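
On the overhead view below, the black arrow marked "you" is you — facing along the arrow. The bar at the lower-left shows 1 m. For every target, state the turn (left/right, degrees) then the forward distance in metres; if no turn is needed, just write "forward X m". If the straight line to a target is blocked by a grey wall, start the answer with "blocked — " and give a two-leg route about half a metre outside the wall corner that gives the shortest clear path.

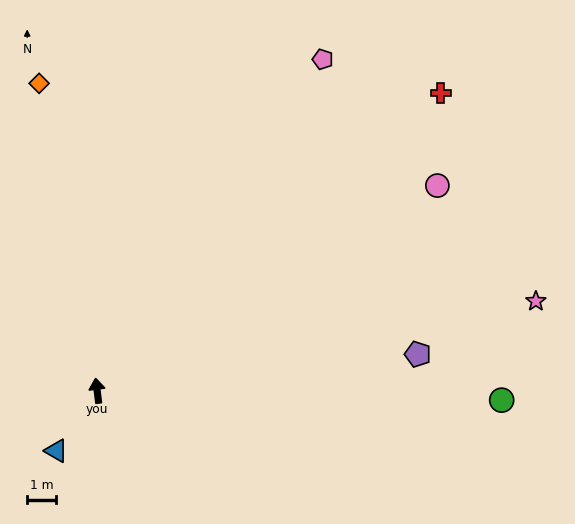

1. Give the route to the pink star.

turn right 86°, forward 15.5 m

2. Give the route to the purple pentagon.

turn right 91°, forward 11.2 m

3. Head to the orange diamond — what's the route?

turn left 4°, forward 10.8 m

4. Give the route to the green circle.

turn right 98°, forward 14.0 m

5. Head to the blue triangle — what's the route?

turn left 139°, forward 2.5 m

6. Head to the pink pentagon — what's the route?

turn right 41°, forward 13.9 m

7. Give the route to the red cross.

turn right 56°, forward 15.7 m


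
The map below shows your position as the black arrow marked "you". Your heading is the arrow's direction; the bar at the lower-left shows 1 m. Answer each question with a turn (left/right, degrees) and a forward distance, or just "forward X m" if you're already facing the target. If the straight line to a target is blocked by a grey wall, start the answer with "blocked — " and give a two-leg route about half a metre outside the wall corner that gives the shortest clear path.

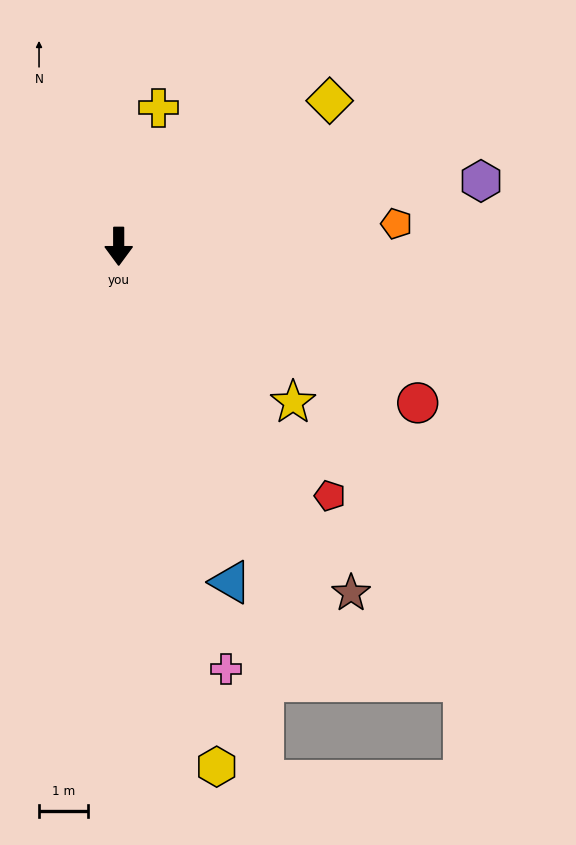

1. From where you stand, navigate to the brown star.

turn left 34°, forward 8.5 m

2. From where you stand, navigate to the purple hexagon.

turn left 100°, forward 7.5 m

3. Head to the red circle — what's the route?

turn left 62°, forward 6.9 m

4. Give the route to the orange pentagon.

turn left 95°, forward 5.7 m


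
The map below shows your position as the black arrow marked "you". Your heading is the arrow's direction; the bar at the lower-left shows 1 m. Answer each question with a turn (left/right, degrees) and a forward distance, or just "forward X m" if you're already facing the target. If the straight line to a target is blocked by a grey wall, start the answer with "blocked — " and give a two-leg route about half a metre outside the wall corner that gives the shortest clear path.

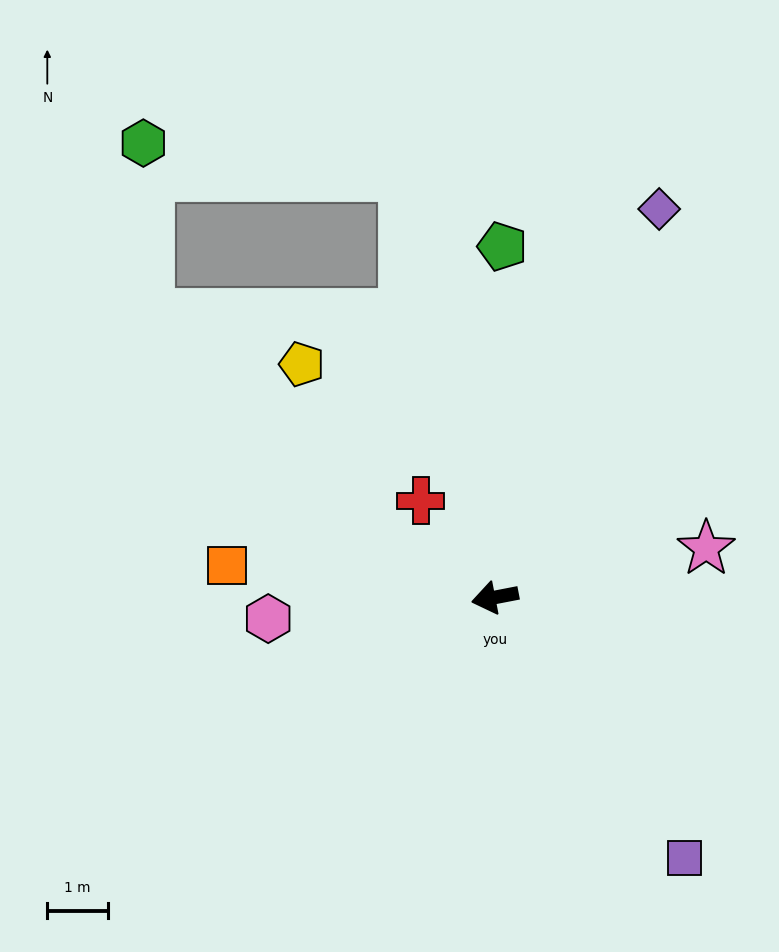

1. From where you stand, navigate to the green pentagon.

turn right 102°, forward 5.8 m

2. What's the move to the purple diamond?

turn right 124°, forward 7.0 m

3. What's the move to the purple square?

turn left 115°, forward 5.3 m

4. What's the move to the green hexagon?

blocked — turn right 89°, forward 7.1 m, then turn left 71°, forward 4.4 m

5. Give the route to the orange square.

turn right 18°, forward 4.5 m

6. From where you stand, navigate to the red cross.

turn right 63°, forward 2.0 m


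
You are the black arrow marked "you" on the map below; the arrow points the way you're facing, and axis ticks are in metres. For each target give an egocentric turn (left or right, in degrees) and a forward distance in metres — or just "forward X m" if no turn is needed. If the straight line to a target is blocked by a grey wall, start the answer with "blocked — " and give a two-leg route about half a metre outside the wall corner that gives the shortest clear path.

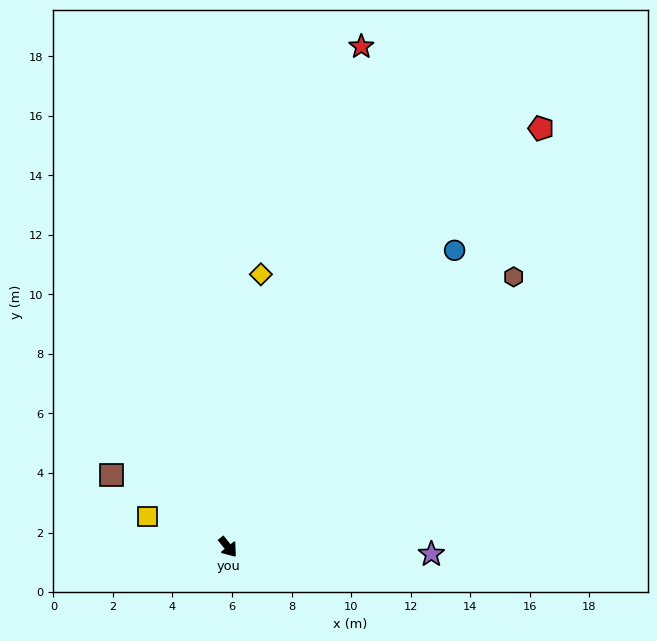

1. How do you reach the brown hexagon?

turn left 95°, forward 13.2 m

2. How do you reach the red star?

turn left 126°, forward 17.4 m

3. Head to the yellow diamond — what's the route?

turn left 134°, forward 9.2 m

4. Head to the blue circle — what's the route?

turn left 104°, forward 12.5 m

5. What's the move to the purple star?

turn left 49°, forward 6.8 m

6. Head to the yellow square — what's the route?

turn right 150°, forward 2.9 m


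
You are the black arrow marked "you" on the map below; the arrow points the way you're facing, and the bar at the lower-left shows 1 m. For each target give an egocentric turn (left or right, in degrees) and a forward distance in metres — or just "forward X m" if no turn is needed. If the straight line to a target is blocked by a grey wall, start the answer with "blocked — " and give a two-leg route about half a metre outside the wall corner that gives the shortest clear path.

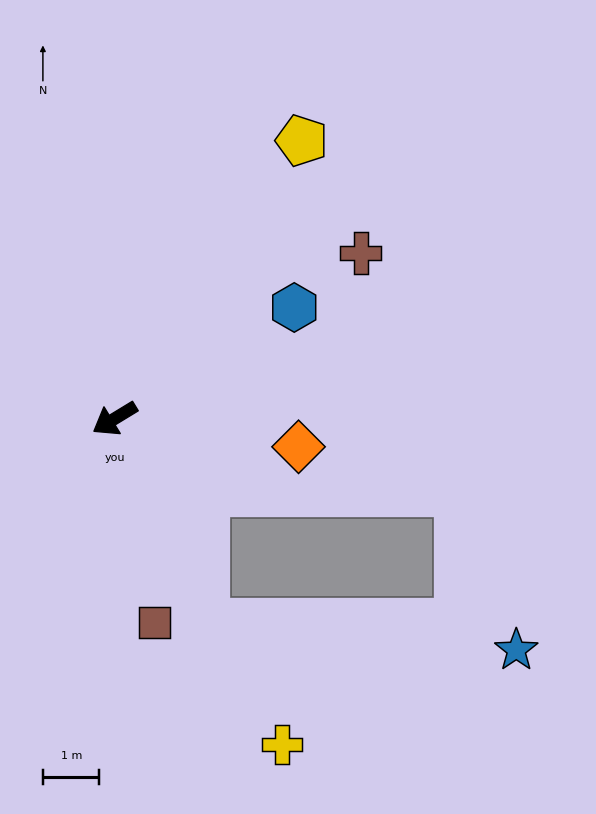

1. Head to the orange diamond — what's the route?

turn left 140°, forward 3.3 m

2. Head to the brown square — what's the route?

turn left 70°, forward 3.7 m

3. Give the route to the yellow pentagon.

turn right 155°, forward 5.9 m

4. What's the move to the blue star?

blocked — turn left 83°, forward 3.9 m, then turn left 60°, forward 5.5 m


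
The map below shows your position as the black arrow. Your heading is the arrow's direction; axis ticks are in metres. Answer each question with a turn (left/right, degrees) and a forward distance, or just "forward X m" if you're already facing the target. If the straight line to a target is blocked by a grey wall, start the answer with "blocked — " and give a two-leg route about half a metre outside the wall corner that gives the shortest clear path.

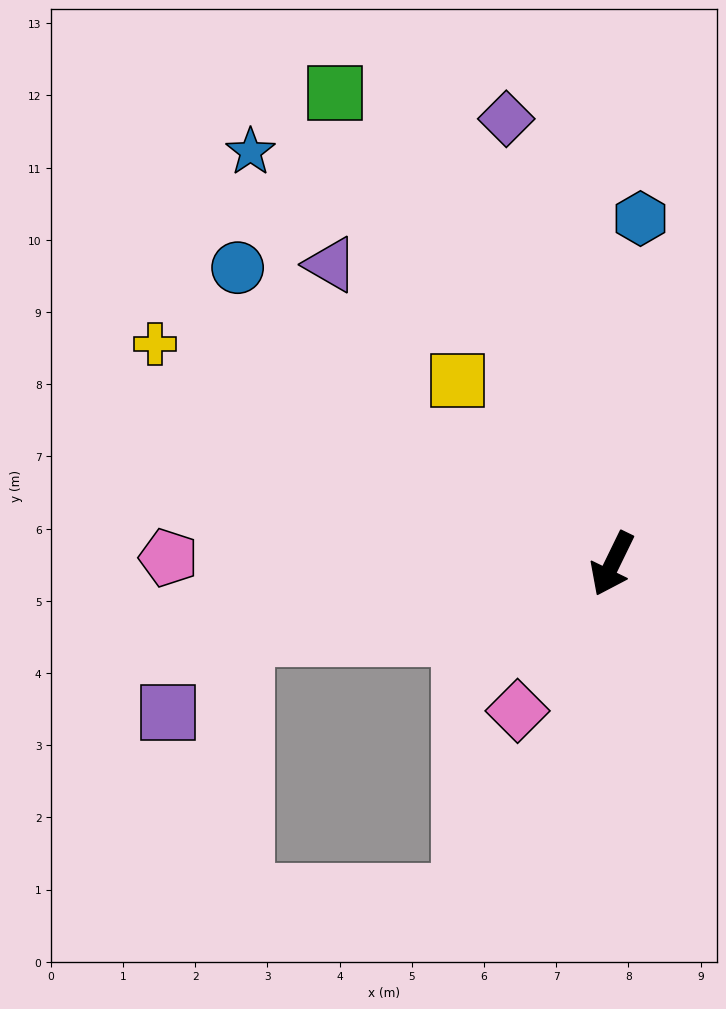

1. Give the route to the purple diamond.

turn right 141°, forward 6.3 m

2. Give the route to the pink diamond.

turn right 7°, forward 2.4 m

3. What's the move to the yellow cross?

turn right 90°, forward 7.0 m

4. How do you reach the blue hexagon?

turn right 159°, forward 4.8 m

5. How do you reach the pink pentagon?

turn right 65°, forward 6.1 m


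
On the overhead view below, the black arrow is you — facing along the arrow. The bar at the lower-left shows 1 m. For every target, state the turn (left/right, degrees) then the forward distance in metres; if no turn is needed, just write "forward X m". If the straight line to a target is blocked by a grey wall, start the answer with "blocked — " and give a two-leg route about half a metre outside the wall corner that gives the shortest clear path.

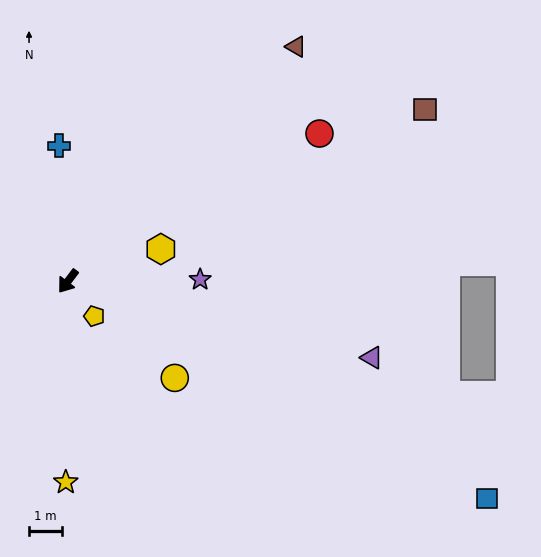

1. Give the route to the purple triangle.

turn left 113°, forward 9.5 m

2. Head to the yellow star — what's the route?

turn left 36°, forward 6.1 m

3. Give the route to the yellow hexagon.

turn left 146°, forward 3.0 m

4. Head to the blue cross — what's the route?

turn right 139°, forward 4.1 m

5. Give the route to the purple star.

turn left 128°, forward 4.0 m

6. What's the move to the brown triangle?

turn left 173°, forward 10.0 m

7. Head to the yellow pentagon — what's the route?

turn left 74°, forward 1.3 m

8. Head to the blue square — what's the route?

turn left 100°, forward 14.4 m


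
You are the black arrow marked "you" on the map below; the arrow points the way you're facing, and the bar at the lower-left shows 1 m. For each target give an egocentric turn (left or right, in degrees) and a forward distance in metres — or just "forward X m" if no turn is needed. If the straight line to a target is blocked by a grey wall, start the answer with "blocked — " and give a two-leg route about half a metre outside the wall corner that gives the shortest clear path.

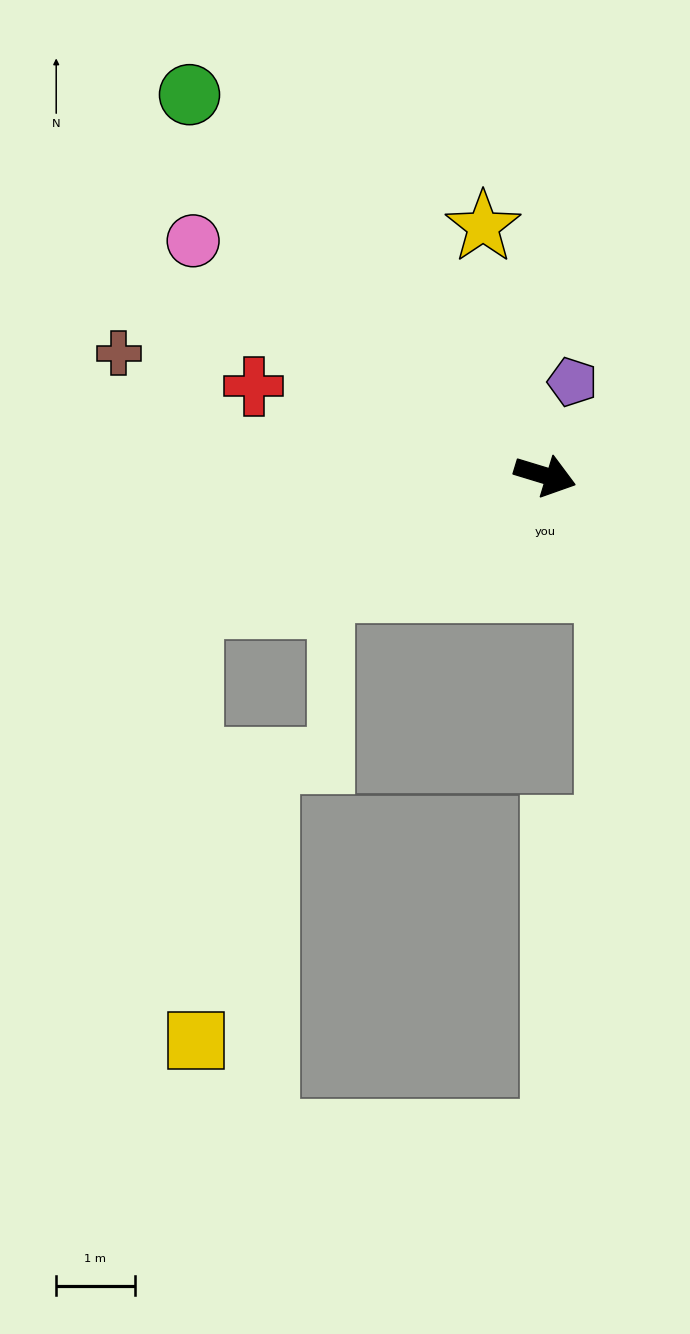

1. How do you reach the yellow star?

turn left 121°, forward 3.3 m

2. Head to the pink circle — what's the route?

turn left 163°, forward 5.4 m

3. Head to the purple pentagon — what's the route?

turn left 91°, forward 1.2 m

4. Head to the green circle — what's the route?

turn left 150°, forward 6.6 m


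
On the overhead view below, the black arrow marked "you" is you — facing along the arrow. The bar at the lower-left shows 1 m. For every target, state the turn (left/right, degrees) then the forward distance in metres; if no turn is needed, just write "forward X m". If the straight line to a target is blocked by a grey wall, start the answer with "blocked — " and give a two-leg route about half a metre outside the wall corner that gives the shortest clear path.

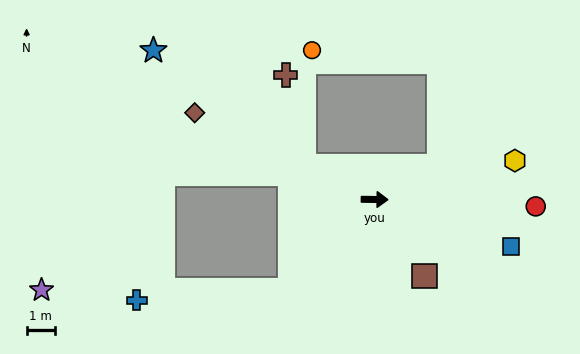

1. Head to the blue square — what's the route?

turn right 18°, forward 5.1 m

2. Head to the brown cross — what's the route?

blocked — turn left 155°, forward 2.7 m, then turn right 53°, forward 3.3 m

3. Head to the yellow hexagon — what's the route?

turn left 16°, forward 5.1 m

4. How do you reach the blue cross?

blocked — turn right 132°, forward 4.4 m, then turn right 43°, forward 5.4 m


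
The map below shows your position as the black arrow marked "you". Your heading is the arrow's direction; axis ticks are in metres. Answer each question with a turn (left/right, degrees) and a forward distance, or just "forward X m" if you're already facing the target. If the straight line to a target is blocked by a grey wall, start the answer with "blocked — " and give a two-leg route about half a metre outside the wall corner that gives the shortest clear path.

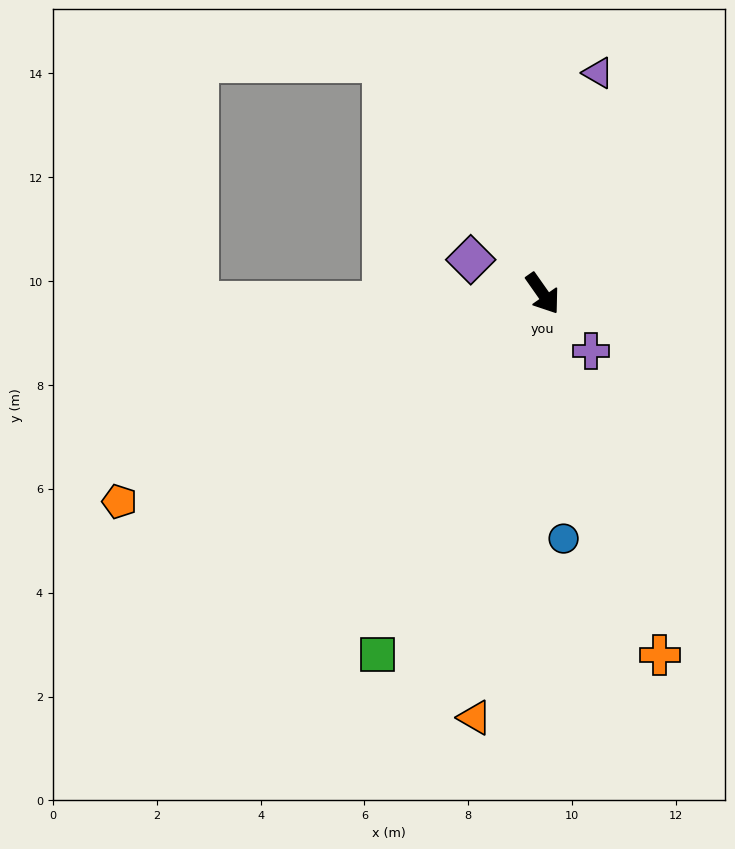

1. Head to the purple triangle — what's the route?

turn left 131°, forward 4.4 m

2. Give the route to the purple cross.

turn left 5°, forward 1.4 m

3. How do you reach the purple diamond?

turn right 150°, forward 1.5 m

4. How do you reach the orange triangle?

turn right 44°, forward 8.3 m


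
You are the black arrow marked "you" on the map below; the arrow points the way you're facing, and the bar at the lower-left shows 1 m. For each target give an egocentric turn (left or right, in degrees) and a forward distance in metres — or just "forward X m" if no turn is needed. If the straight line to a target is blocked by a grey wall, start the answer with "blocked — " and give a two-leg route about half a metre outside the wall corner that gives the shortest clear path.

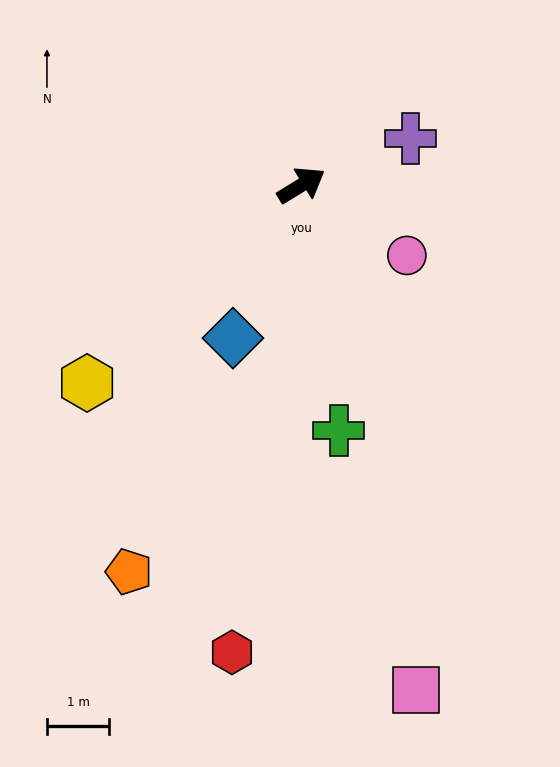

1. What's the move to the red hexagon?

turn right 130°, forward 7.6 m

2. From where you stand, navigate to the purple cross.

turn right 8°, forward 1.9 m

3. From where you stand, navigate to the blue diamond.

turn right 146°, forward 2.7 m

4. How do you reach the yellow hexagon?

turn right 169°, forward 4.7 m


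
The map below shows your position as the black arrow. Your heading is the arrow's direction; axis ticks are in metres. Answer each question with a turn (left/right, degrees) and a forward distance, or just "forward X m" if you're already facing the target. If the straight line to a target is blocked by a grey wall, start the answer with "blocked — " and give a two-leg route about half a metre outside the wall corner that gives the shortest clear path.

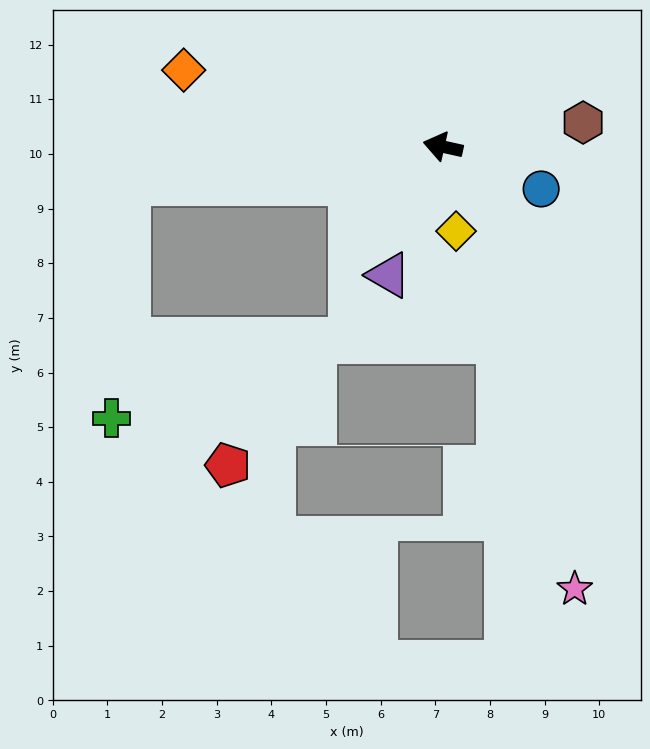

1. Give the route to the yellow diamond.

turn left 111°, forward 1.6 m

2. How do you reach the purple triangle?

turn left 80°, forward 2.6 m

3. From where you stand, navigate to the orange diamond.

turn right 4°, forward 4.9 m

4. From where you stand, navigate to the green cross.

blocked — turn left 19°, forward 5.8 m, then turn left 80°, forward 4.3 m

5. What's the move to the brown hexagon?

turn right 158°, forward 2.6 m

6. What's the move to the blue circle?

turn left 169°, forward 2.0 m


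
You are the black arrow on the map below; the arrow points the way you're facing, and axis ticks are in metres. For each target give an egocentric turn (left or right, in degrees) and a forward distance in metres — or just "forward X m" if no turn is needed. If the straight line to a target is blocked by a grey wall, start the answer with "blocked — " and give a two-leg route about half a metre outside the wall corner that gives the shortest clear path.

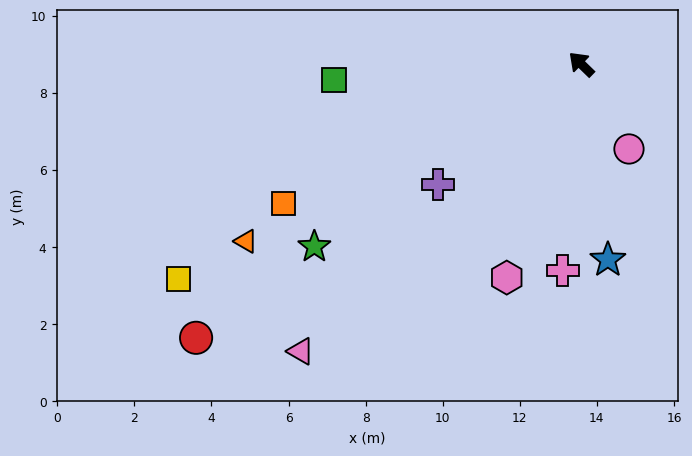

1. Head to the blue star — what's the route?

turn left 142°, forward 5.1 m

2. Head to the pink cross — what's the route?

turn left 129°, forward 5.4 m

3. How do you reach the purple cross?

turn left 84°, forward 4.9 m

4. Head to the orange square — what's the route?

turn left 69°, forward 8.5 m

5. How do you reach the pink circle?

turn left 163°, forward 2.5 m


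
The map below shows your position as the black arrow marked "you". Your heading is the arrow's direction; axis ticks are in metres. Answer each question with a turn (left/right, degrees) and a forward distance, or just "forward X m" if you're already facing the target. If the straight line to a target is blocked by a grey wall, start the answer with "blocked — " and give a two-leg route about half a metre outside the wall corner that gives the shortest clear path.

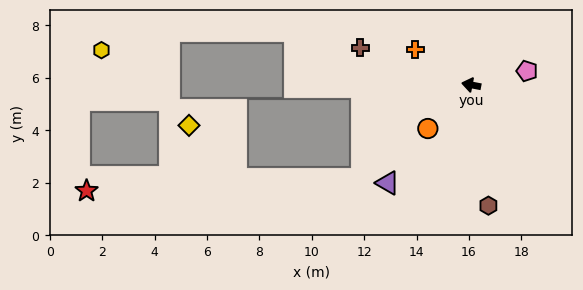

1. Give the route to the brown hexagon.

turn left 109°, forward 4.7 m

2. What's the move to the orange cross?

turn right 21°, forward 2.5 m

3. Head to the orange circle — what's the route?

turn left 56°, forward 2.3 m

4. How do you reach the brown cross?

turn right 8°, forward 4.5 m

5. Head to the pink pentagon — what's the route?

turn right 155°, forward 2.2 m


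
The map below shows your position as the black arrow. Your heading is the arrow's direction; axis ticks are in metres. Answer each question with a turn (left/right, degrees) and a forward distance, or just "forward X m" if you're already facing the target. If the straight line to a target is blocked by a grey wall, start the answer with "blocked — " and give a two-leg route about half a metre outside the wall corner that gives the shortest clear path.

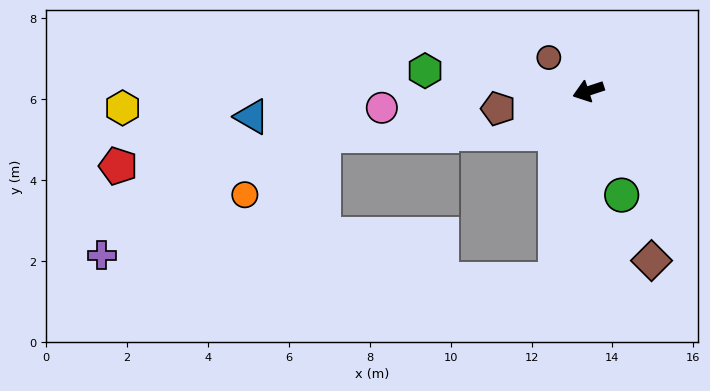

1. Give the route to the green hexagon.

turn right 25°, forward 4.1 m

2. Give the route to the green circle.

turn left 89°, forward 2.7 m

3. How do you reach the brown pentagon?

turn right 7°, forward 2.3 m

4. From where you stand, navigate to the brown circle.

turn right 58°, forward 1.3 m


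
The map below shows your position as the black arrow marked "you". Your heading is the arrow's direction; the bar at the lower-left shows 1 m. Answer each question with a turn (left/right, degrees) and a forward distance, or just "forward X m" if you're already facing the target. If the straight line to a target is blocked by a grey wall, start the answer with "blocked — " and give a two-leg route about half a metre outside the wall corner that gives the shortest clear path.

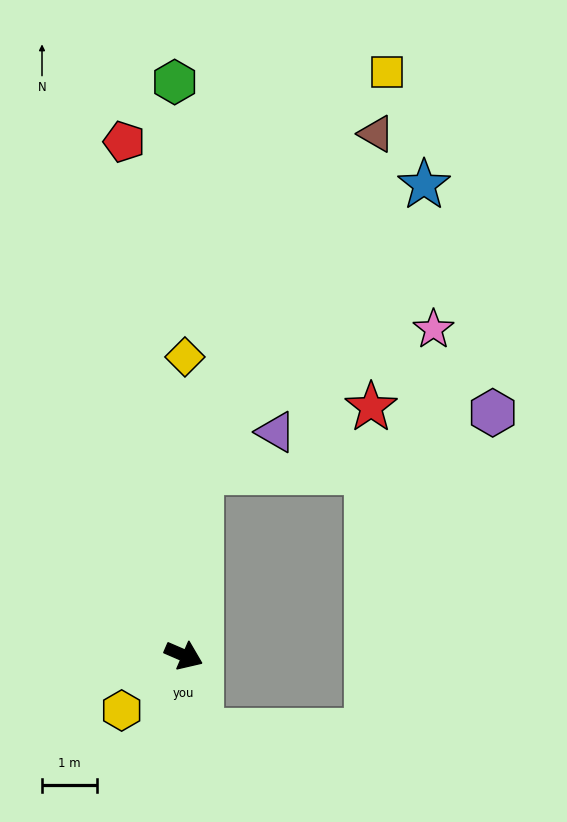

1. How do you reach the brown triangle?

blocked — turn left 108°, forward 3.4 m, then turn right 22°, forward 7.0 m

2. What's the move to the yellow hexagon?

turn right 115°, forward 1.5 m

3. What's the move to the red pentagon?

turn left 120°, forward 9.5 m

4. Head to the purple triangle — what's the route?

blocked — turn left 108°, forward 3.4 m, then turn right 57°, forward 1.6 m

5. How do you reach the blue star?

blocked — turn left 108°, forward 3.4 m, then turn right 33°, forward 6.7 m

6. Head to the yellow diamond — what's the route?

turn left 113°, forward 5.5 m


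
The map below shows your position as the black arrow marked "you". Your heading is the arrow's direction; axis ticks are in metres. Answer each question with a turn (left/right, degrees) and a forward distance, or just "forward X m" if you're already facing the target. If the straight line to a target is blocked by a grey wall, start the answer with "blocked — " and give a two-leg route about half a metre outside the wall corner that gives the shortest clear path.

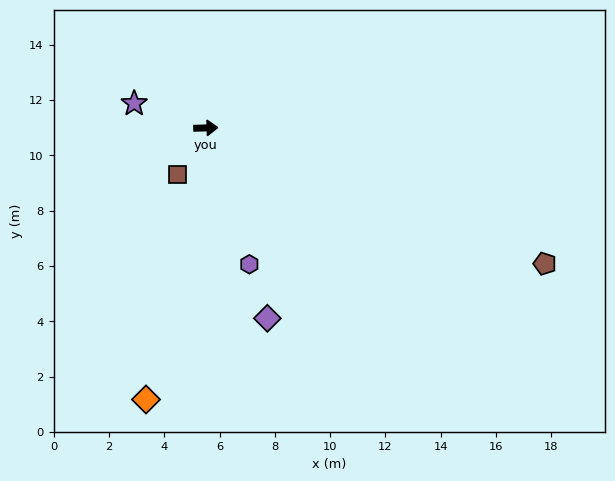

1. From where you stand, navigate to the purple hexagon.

turn right 74°, forward 5.2 m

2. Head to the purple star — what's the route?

turn left 159°, forward 2.7 m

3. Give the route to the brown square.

turn right 122°, forward 2.0 m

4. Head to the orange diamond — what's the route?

turn right 104°, forward 10.1 m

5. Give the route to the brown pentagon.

turn right 24°, forward 13.2 m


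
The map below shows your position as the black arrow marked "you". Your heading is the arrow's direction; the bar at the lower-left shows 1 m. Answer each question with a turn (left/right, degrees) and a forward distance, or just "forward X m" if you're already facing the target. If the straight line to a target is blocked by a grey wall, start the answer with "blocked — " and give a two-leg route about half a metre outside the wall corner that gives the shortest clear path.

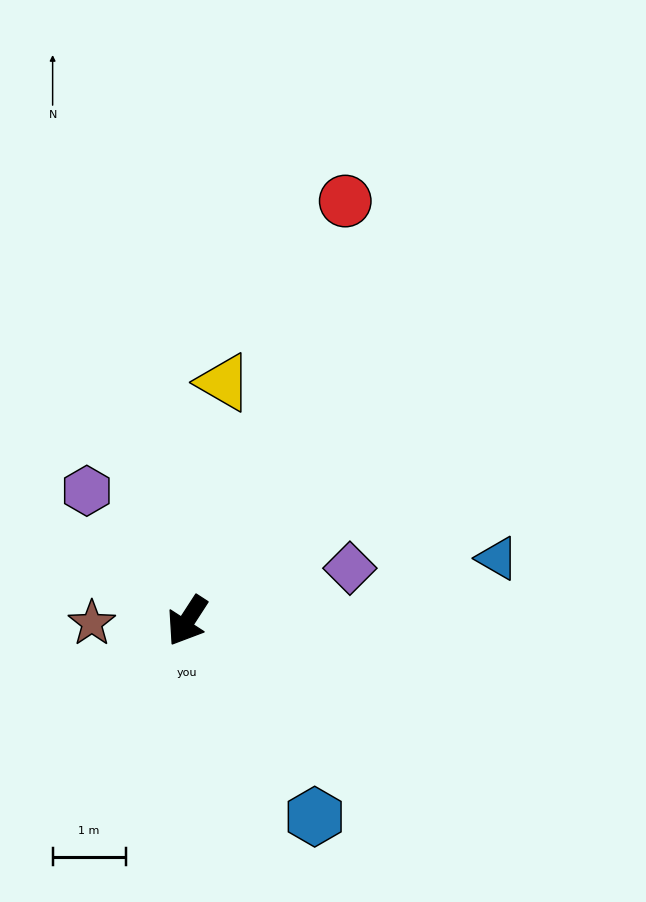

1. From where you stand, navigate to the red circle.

turn right 168°, forward 6.2 m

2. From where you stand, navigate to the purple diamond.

turn left 141°, forward 2.3 m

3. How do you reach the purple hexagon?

turn right 109°, forward 2.3 m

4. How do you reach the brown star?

turn right 56°, forward 1.3 m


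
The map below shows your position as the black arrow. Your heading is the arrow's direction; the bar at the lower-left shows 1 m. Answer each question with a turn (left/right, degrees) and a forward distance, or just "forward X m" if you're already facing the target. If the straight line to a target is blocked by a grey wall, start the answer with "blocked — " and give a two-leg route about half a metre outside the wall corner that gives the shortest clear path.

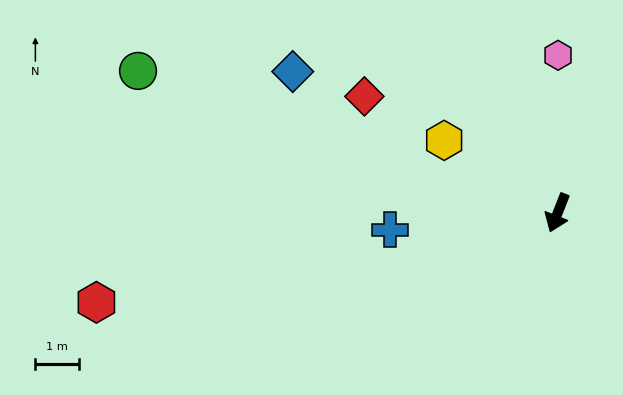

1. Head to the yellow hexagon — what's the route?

turn right 101°, forward 3.1 m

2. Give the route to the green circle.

turn right 87°, forward 10.1 m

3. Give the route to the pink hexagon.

turn right 159°, forward 3.6 m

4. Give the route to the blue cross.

turn right 63°, forward 3.8 m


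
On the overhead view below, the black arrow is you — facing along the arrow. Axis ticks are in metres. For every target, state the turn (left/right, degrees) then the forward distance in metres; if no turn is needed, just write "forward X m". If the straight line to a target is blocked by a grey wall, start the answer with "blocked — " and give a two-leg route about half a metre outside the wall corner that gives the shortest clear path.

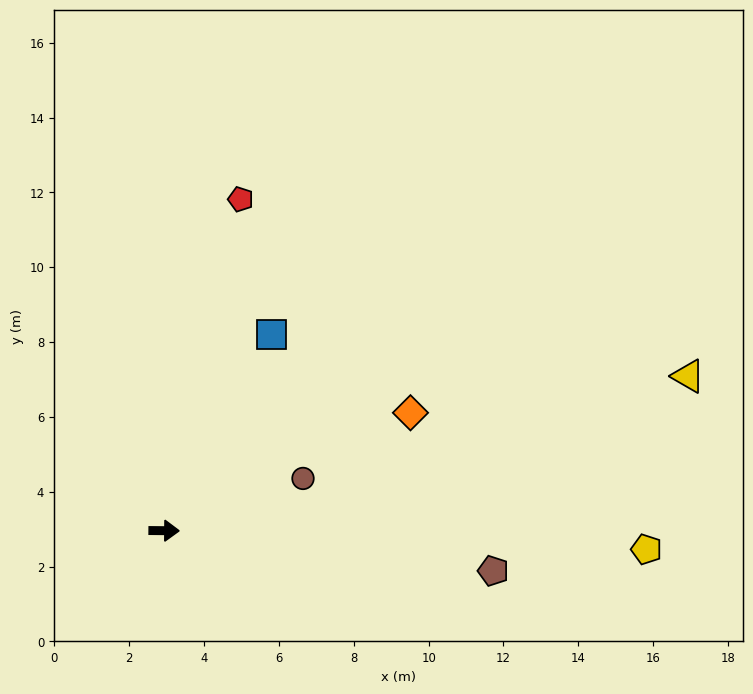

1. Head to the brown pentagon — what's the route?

turn right 6°, forward 8.9 m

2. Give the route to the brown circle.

turn left 21°, forward 4.0 m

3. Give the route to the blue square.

turn left 62°, forward 6.0 m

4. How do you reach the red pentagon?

turn left 78°, forward 9.1 m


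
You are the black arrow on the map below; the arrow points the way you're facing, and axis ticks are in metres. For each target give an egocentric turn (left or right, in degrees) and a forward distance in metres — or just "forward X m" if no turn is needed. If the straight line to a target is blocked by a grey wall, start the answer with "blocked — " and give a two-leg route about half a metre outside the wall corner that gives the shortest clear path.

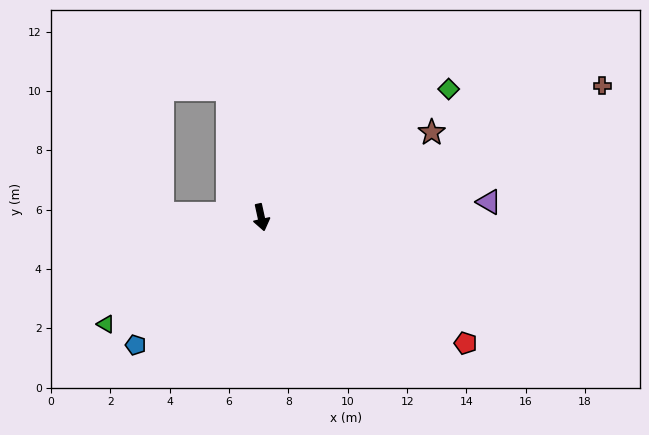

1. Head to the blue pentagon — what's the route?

turn right 57°, forward 6.0 m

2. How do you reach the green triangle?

turn right 68°, forward 6.4 m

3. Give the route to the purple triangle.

turn left 81°, forward 7.7 m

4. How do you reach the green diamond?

turn left 112°, forward 7.7 m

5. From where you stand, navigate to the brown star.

turn left 104°, forward 6.4 m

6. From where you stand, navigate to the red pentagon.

turn left 46°, forward 8.1 m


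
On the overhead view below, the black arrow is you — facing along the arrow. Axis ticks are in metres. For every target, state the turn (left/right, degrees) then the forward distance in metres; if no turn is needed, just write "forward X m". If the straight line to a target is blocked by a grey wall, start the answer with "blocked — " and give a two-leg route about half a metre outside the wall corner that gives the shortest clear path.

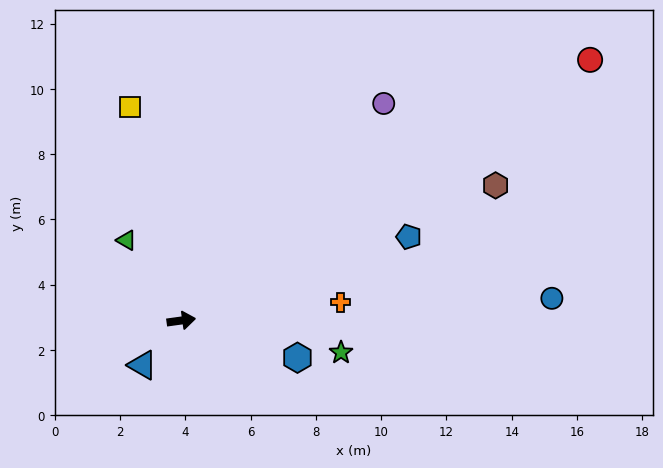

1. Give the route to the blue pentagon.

turn left 12°, forward 7.4 m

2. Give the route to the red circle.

turn left 25°, forward 14.9 m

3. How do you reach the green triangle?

turn left 116°, forward 3.0 m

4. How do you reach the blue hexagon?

turn right 26°, forward 3.7 m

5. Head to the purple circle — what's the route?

turn left 39°, forward 9.1 m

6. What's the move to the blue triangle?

turn right 139°, forward 1.8 m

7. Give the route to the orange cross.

forward 4.9 m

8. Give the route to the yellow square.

turn left 96°, forward 6.7 m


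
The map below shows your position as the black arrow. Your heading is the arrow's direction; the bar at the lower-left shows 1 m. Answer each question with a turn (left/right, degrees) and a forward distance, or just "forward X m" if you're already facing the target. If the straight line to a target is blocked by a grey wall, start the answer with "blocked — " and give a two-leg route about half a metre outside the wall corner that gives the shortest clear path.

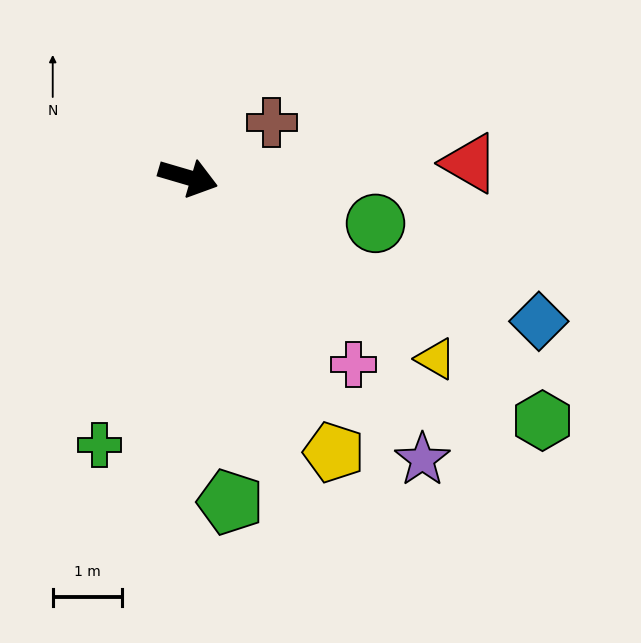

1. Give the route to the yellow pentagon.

turn right 46°, forward 4.5 m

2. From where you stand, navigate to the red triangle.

turn left 19°, forward 4.1 m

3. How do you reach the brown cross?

turn left 50°, forward 1.4 m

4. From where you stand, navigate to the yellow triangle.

turn right 20°, forward 4.4 m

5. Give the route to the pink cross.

turn right 32°, forward 3.6 m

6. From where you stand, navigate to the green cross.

turn right 92°, forward 4.1 m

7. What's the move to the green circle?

turn left 3°, forward 2.8 m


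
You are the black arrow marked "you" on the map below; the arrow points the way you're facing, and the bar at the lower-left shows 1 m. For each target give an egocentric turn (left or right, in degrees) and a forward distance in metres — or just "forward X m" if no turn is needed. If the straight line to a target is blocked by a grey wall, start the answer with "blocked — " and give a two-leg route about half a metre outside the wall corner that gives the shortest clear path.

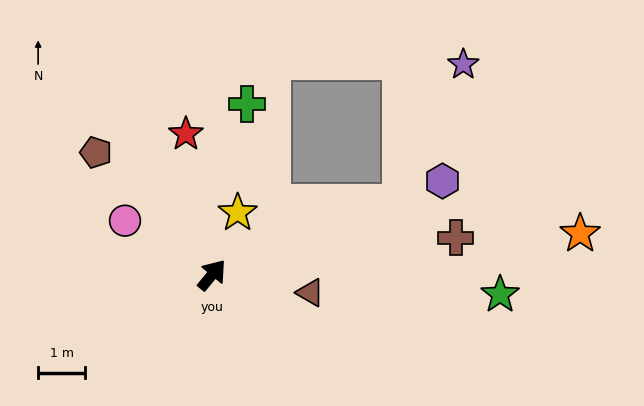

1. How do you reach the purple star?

blocked — turn right 30°, forward 4.3 m, then turn left 46°, forward 3.3 m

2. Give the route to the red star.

turn left 50°, forward 3.1 m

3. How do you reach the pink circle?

turn left 98°, forward 2.2 m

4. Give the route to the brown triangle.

turn right 61°, forward 2.1 m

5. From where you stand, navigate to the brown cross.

turn right 42°, forward 5.3 m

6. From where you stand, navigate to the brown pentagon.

turn left 83°, forward 3.6 m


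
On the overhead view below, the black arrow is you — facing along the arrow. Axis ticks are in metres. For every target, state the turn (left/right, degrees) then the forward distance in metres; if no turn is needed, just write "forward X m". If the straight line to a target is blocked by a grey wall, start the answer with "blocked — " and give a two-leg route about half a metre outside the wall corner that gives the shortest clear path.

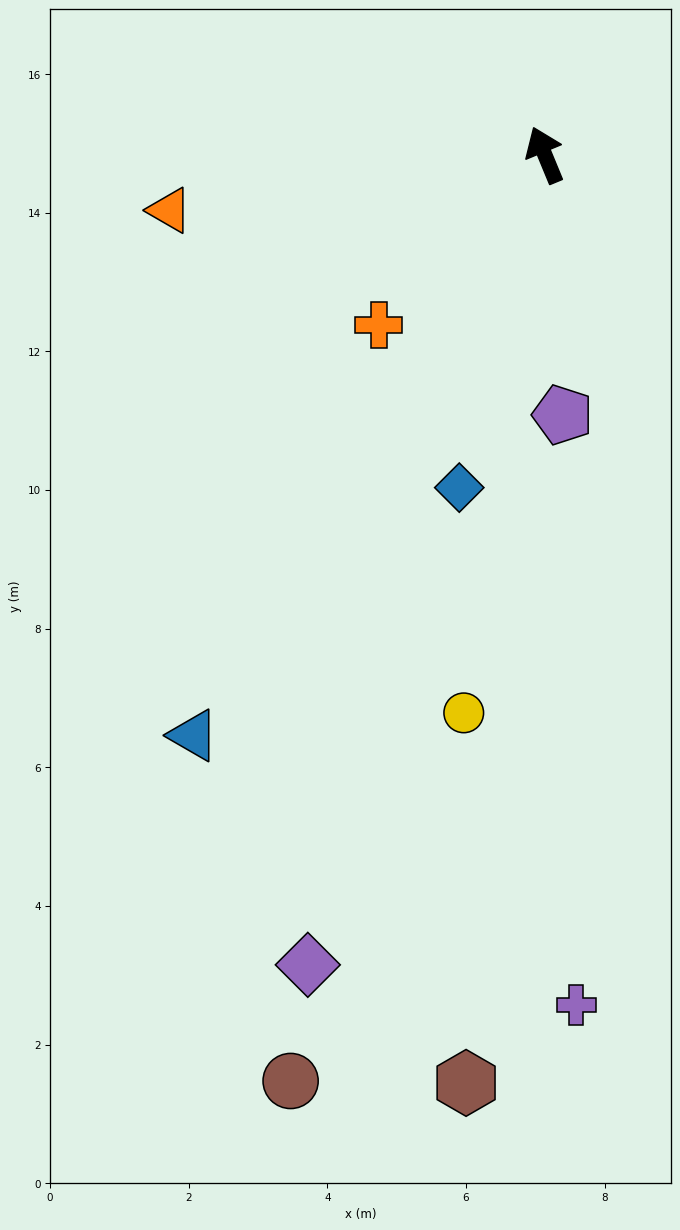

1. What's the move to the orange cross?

turn left 113°, forward 3.4 m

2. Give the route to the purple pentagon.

turn left 161°, forward 3.8 m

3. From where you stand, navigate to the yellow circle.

turn left 149°, forward 8.1 m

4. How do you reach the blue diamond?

turn left 143°, forward 5.0 m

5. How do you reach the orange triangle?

turn left 76°, forward 5.5 m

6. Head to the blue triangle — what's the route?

turn left 126°, forward 9.8 m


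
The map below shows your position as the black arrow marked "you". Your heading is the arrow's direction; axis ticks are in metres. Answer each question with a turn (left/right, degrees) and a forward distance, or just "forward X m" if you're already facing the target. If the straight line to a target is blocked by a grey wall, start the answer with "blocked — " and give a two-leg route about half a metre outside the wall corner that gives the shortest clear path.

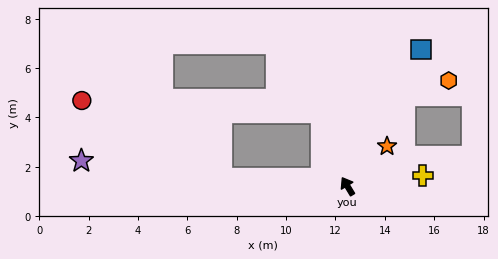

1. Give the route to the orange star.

turn right 76°, forward 2.3 m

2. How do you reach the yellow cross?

turn right 113°, forward 3.1 m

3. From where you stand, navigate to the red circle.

blocked — turn left 55°, forward 5.1 m, then turn right 25°, forward 6.5 m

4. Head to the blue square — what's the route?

turn right 59°, forward 6.3 m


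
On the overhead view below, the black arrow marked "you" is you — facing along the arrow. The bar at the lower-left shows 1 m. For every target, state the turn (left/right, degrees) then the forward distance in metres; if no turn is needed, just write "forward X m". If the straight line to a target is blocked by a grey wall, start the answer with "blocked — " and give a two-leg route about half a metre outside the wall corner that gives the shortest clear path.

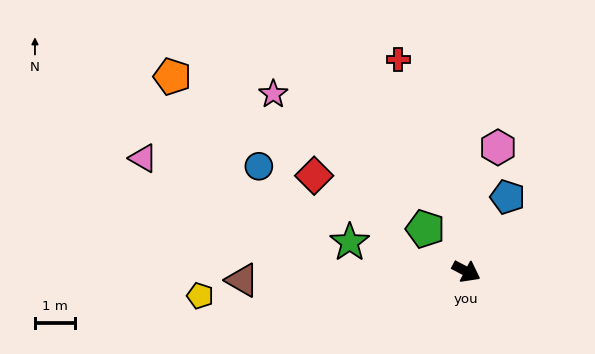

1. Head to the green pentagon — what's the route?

turn left 162°, forward 1.5 m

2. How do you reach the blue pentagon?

turn left 89°, forward 2.1 m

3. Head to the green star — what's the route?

turn right 166°, forward 3.0 m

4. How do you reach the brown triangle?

turn right 150°, forward 5.6 m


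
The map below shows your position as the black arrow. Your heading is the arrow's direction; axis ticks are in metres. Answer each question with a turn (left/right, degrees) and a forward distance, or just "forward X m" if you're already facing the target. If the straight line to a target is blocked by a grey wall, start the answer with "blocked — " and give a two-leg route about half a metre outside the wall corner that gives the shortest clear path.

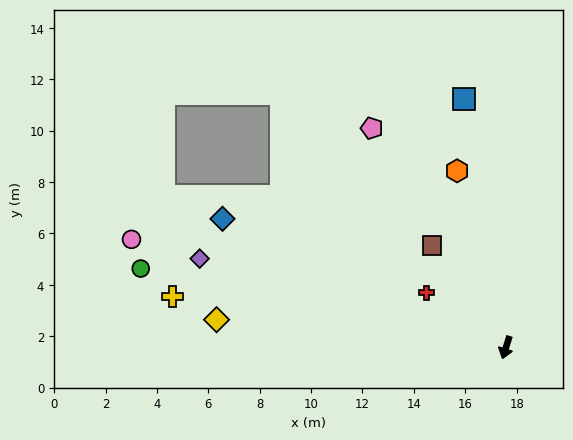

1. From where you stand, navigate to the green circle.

turn right 85°, forward 14.5 m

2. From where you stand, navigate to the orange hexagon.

turn right 147°, forward 7.1 m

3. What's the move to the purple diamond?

turn right 89°, forward 12.4 m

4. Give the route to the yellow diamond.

turn right 78°, forward 11.3 m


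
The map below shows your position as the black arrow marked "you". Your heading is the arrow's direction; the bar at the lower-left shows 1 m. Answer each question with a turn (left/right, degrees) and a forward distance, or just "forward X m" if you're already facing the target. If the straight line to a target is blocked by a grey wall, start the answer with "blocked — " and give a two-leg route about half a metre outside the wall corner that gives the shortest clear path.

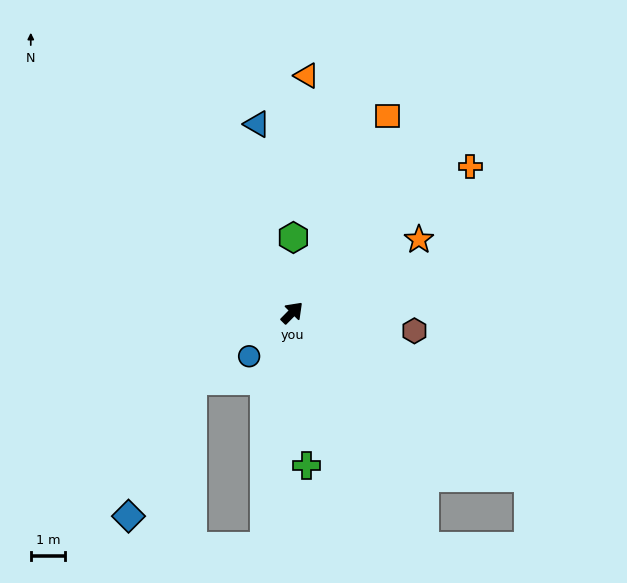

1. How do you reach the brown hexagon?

turn right 54°, forward 3.6 m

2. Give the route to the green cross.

turn right 130°, forward 4.5 m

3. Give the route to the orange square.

turn left 19°, forward 6.4 m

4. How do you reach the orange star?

turn right 15°, forward 4.3 m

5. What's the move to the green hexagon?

turn left 44°, forward 2.2 m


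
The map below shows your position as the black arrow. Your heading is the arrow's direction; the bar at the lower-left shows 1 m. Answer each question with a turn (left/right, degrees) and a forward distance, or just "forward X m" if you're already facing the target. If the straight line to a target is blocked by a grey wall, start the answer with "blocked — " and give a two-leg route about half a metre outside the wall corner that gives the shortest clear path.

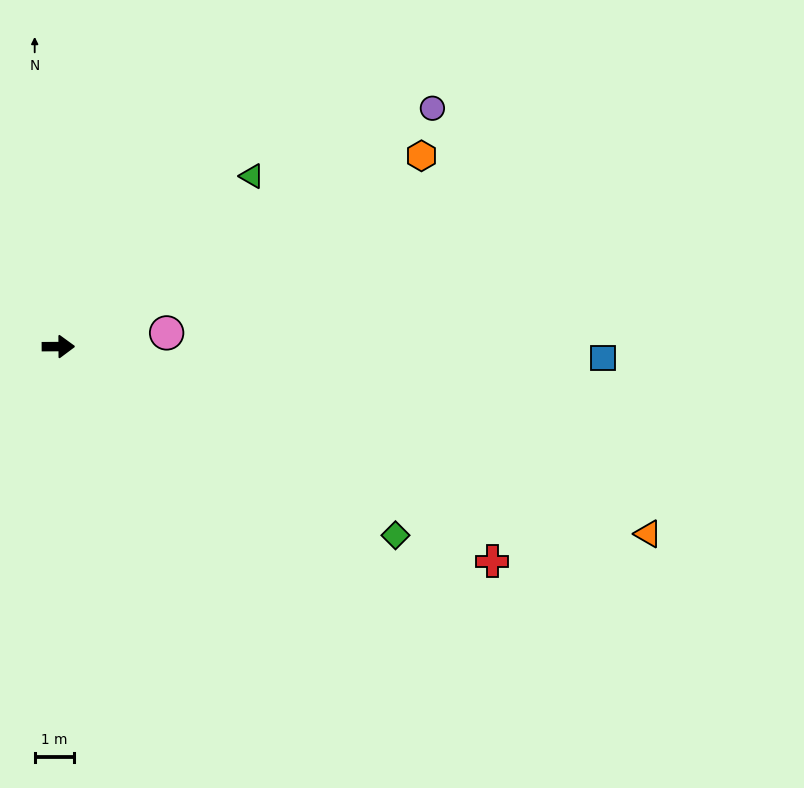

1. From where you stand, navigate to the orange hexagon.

turn left 27°, forward 10.4 m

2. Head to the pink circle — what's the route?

turn left 7°, forward 2.8 m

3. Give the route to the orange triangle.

turn right 18°, forward 15.6 m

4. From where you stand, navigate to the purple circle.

turn left 32°, forward 11.2 m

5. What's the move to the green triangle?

turn left 41°, forward 6.5 m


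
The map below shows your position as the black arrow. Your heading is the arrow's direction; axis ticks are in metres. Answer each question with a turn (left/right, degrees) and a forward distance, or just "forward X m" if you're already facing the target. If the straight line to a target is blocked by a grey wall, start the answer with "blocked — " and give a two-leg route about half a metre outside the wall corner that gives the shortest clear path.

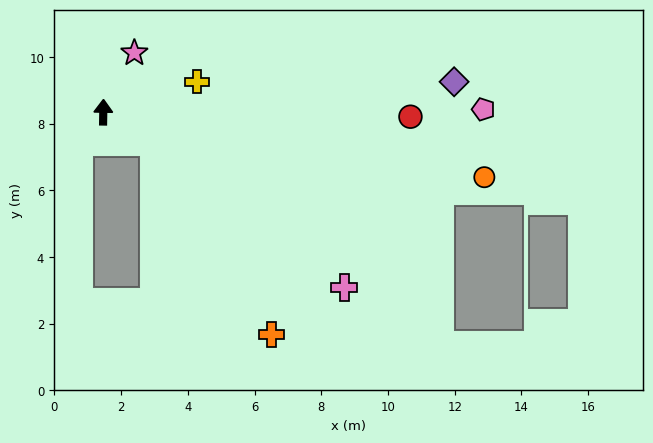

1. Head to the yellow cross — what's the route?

turn right 71°, forward 3.0 m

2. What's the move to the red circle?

turn right 90°, forward 9.2 m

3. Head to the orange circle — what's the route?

turn right 99°, forward 11.6 m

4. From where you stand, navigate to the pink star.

turn right 27°, forward 2.0 m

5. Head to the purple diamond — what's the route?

turn right 84°, forward 10.6 m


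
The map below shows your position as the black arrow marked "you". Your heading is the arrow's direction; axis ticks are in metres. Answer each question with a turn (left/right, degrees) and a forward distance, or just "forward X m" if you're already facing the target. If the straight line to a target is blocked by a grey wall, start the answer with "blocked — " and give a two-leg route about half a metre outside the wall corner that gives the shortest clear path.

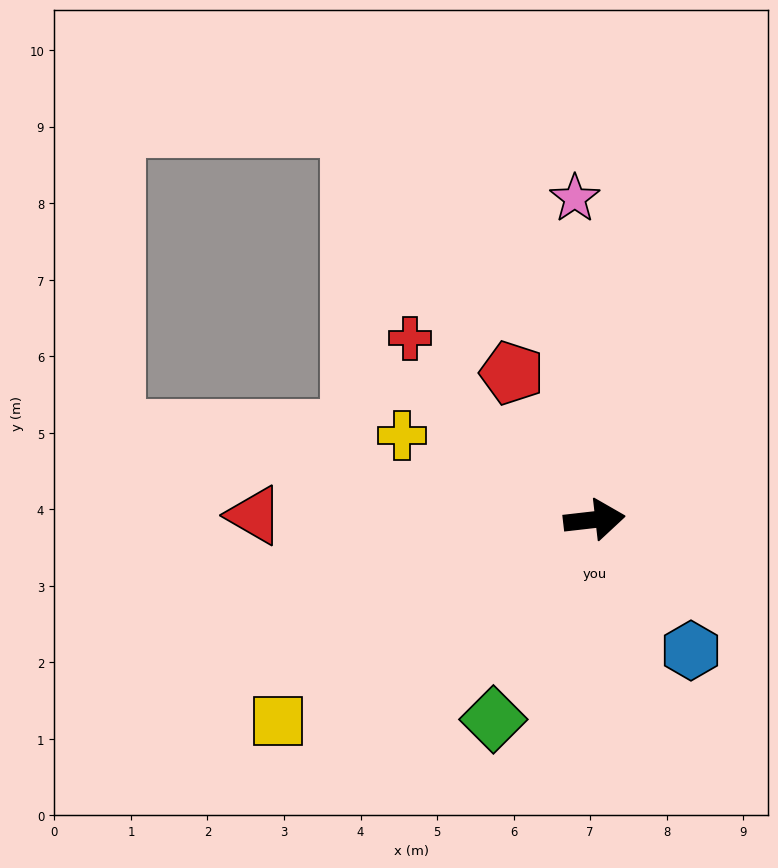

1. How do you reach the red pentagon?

turn left 113°, forward 2.2 m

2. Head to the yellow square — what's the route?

turn right 154°, forward 4.9 m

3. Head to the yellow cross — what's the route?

turn left 150°, forward 2.7 m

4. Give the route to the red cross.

turn left 129°, forward 3.4 m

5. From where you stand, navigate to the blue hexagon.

turn right 60°, forward 2.1 m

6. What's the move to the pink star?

turn left 87°, forward 4.2 m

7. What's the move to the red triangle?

turn left 173°, forward 4.4 m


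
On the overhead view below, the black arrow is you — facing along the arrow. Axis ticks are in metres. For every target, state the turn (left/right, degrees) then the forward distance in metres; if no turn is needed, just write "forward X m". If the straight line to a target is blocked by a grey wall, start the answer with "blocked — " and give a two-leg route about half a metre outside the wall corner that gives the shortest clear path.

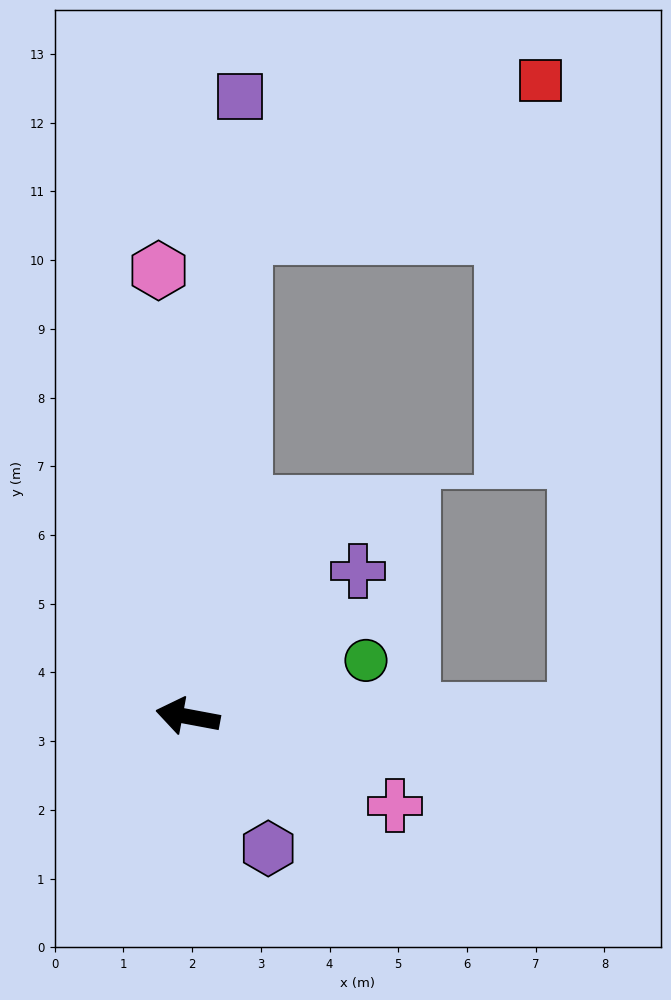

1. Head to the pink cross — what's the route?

turn left 167°, forward 3.3 m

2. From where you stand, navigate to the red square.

blocked — turn right 86°, forward 7.0 m, then turn right 56°, forward 4.9 m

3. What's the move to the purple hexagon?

turn left 132°, forward 2.2 m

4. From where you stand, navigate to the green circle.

turn right 152°, forward 2.7 m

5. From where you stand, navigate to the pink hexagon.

turn right 76°, forward 6.5 m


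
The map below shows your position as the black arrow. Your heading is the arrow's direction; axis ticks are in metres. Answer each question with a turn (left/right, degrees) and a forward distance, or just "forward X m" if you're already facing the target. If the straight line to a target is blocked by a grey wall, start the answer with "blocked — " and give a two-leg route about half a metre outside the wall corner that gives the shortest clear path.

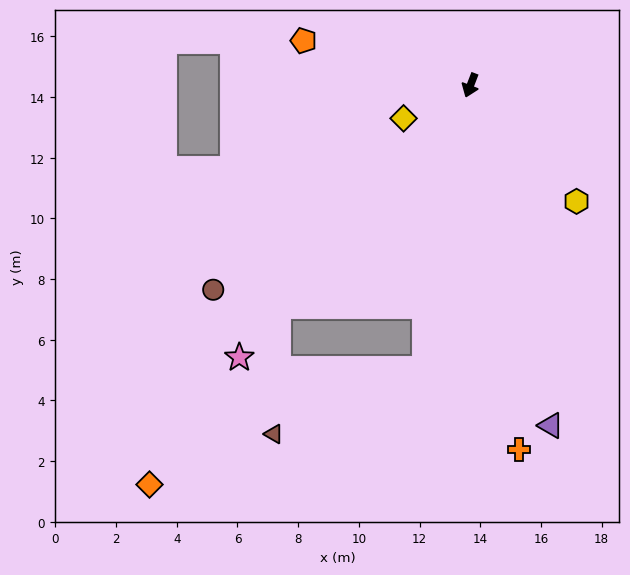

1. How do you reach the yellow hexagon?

turn left 63°, forward 5.2 m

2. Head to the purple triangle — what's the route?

turn left 34°, forward 11.5 m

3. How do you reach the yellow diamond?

turn right 43°, forward 2.5 m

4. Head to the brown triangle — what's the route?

blocked — turn right 20°, forward 9.6 m, then turn left 39°, forward 4.2 m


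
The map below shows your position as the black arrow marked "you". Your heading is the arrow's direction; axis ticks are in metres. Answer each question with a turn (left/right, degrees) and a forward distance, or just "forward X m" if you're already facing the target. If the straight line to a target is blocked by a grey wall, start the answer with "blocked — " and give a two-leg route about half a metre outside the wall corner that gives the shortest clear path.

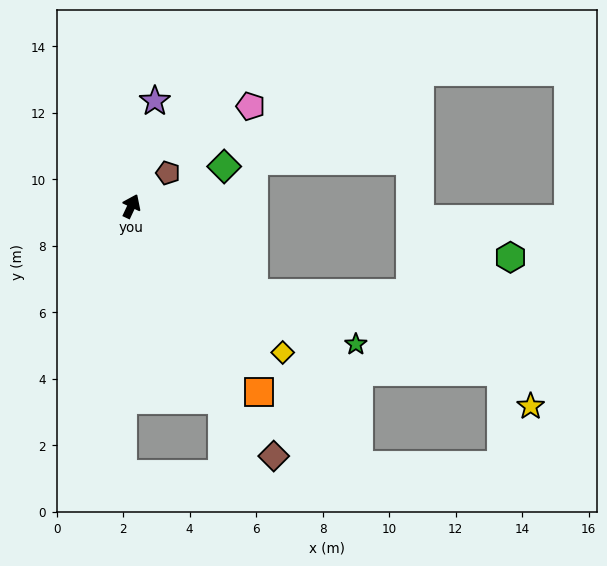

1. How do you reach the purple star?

turn left 12°, forward 3.2 m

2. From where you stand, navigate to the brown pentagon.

turn right 23°, forward 1.5 m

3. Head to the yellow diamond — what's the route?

turn right 109°, forward 6.3 m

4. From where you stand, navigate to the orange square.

turn right 121°, forward 6.8 m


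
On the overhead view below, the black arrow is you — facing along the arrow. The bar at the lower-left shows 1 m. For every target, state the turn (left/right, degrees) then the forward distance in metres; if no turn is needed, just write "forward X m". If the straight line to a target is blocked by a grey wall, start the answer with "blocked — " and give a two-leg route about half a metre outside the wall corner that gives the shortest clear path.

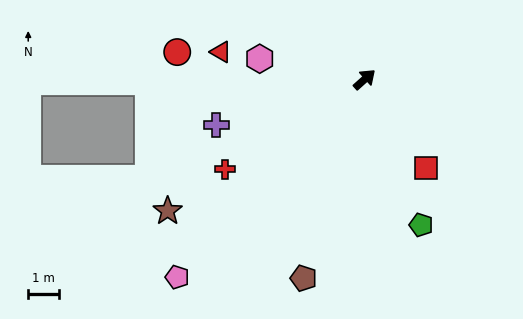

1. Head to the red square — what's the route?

turn right 97°, forward 3.4 m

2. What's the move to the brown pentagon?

turn right 149°, forward 6.7 m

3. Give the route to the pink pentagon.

turn right 175°, forward 8.7 m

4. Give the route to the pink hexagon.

turn left 127°, forward 3.4 m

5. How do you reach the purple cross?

turn left 155°, forward 5.0 m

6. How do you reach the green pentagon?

turn right 111°, forward 5.0 m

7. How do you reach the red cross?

turn left 171°, forward 5.3 m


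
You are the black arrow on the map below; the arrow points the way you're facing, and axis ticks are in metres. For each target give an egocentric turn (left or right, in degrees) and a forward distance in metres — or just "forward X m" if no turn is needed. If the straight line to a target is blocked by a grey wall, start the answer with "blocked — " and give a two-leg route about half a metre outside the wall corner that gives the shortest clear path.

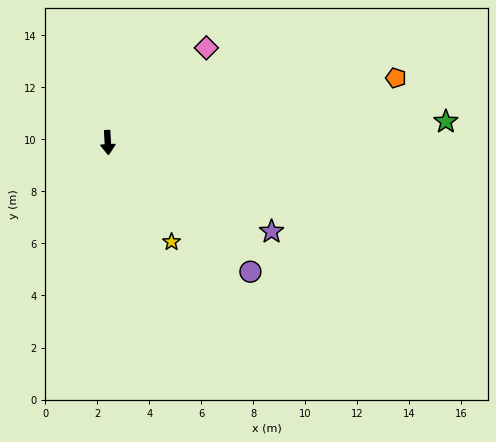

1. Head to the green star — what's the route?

turn left 91°, forward 13.0 m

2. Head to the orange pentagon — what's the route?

turn left 100°, forward 11.3 m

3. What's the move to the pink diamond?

turn left 131°, forward 5.3 m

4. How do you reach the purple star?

turn left 58°, forward 7.2 m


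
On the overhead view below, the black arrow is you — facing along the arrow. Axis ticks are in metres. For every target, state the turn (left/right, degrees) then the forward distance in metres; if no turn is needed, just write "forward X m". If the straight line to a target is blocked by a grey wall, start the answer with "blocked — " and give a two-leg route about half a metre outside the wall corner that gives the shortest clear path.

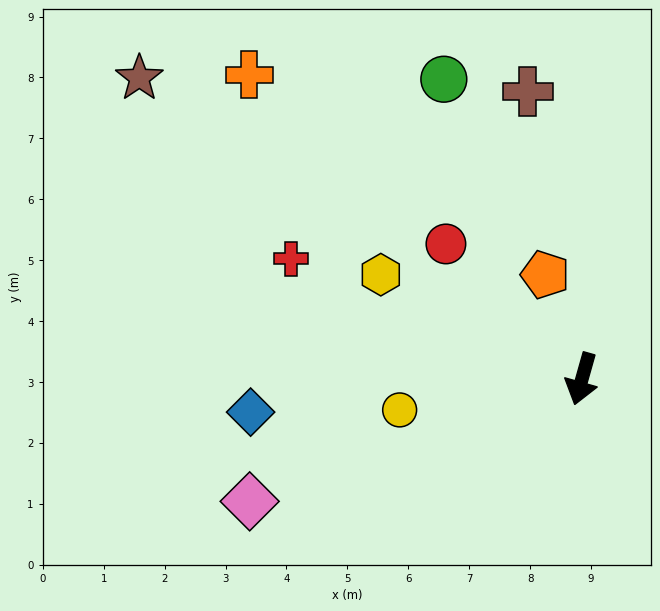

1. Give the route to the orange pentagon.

turn right 145°, forward 1.8 m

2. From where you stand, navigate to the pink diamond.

turn right 54°, forward 5.8 m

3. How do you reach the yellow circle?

turn right 65°, forward 3.0 m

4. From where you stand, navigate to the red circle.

turn right 119°, forward 3.1 m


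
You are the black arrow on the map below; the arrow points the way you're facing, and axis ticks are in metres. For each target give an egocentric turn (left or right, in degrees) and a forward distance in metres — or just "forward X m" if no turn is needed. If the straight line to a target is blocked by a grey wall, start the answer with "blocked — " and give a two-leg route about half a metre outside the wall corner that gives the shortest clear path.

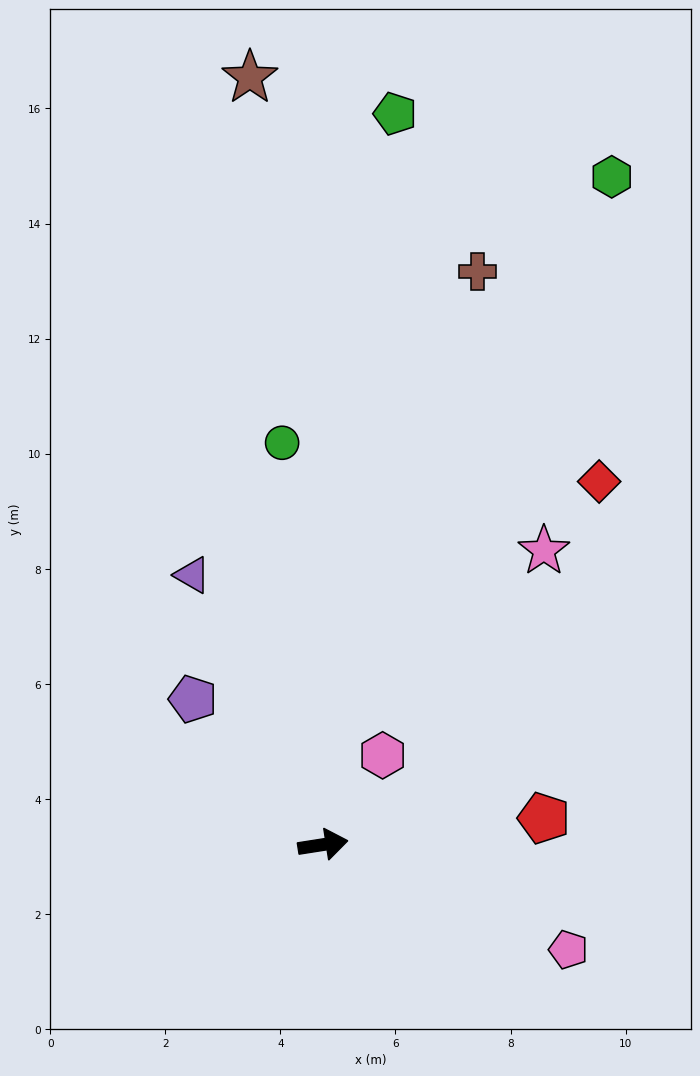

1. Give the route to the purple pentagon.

turn left 123°, forward 3.4 m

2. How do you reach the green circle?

turn left 87°, forward 7.0 m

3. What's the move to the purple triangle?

turn left 107°, forward 5.2 m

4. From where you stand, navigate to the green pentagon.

turn left 75°, forward 12.8 m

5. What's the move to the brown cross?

turn left 66°, forward 10.3 m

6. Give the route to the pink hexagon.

turn left 47°, forward 1.9 m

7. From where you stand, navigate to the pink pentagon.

turn right 32°, forward 4.6 m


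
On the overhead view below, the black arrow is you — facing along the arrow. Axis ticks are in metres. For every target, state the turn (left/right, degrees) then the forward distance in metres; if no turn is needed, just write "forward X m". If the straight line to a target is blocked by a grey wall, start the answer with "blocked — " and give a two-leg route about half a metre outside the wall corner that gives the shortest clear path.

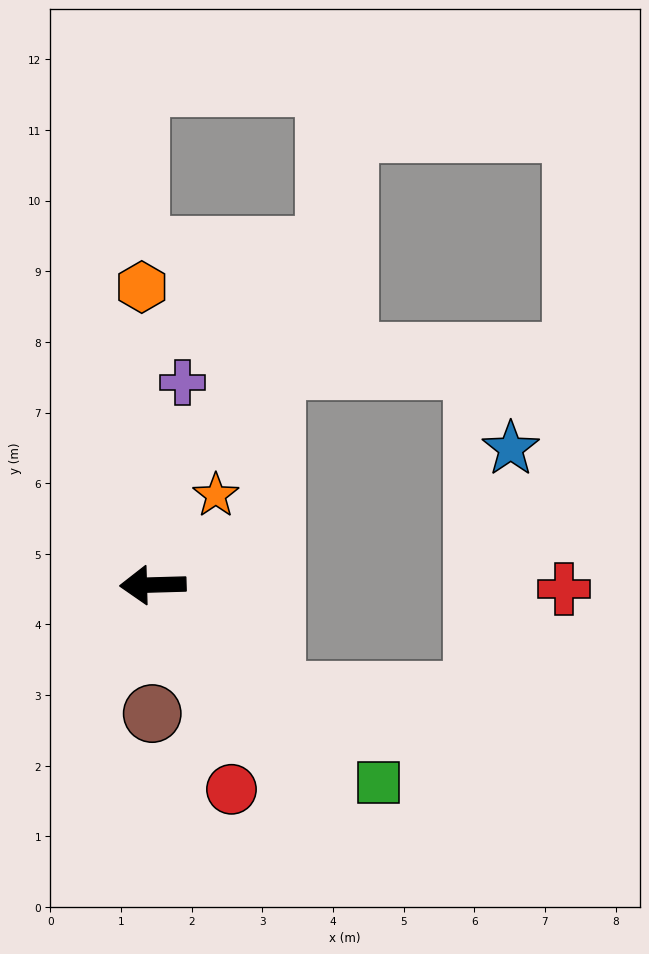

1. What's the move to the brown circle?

turn left 88°, forward 1.8 m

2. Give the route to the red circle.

turn left 109°, forward 3.1 m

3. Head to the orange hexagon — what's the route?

turn right 90°, forward 4.2 m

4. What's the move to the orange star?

turn right 127°, forward 1.6 m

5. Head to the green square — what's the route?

turn left 137°, forward 4.2 m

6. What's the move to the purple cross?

turn right 100°, forward 2.9 m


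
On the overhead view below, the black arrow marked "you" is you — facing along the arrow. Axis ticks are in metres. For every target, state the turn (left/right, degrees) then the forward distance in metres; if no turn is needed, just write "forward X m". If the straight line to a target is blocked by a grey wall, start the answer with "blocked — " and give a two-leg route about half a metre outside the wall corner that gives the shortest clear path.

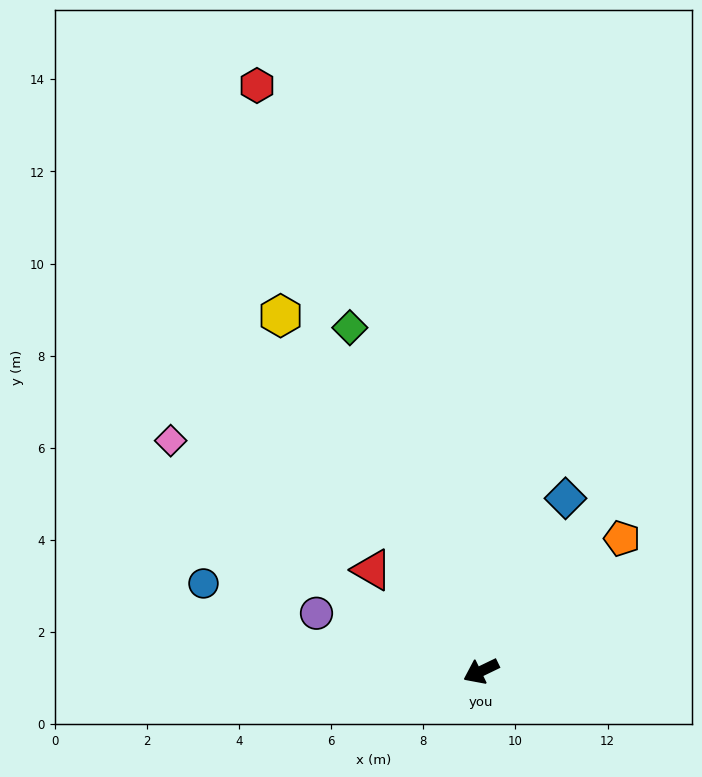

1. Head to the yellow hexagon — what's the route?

turn right 86°, forward 8.9 m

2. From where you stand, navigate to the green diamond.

turn right 95°, forward 8.0 m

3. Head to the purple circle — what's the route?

turn right 45°, forward 3.8 m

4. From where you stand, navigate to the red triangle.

turn right 69°, forward 3.2 m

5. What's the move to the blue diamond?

turn right 142°, forward 4.2 m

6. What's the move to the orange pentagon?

turn right 163°, forward 4.2 m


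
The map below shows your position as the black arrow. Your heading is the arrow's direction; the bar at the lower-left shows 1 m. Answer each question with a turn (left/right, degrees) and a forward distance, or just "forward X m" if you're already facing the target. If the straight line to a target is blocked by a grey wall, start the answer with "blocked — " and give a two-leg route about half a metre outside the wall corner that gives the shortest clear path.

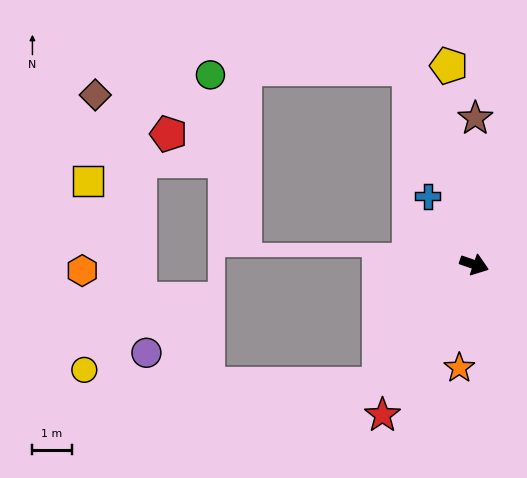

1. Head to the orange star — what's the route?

turn right 79°, forward 2.7 m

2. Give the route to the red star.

turn right 102°, forward 4.5 m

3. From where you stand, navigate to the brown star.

turn left 109°, forward 3.7 m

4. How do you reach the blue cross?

turn left 143°, forward 2.1 m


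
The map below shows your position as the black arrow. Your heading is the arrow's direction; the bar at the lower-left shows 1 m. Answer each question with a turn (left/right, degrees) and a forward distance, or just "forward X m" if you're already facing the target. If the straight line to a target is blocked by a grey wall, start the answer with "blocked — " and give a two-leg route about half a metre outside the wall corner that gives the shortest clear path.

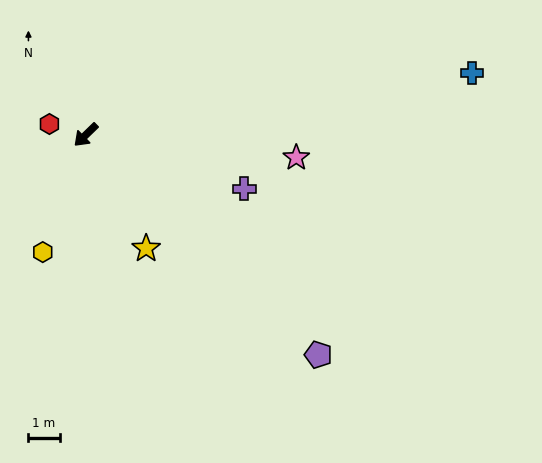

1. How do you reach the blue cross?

turn left 145°, forward 12.5 m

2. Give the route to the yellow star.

turn left 74°, forward 4.1 m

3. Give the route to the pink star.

turn left 130°, forward 6.7 m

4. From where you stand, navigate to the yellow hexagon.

turn left 26°, forward 4.0 m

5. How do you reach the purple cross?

turn left 117°, forward 5.3 m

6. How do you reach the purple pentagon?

turn left 92°, forward 10.2 m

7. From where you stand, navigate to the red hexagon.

turn right 61°, forward 1.2 m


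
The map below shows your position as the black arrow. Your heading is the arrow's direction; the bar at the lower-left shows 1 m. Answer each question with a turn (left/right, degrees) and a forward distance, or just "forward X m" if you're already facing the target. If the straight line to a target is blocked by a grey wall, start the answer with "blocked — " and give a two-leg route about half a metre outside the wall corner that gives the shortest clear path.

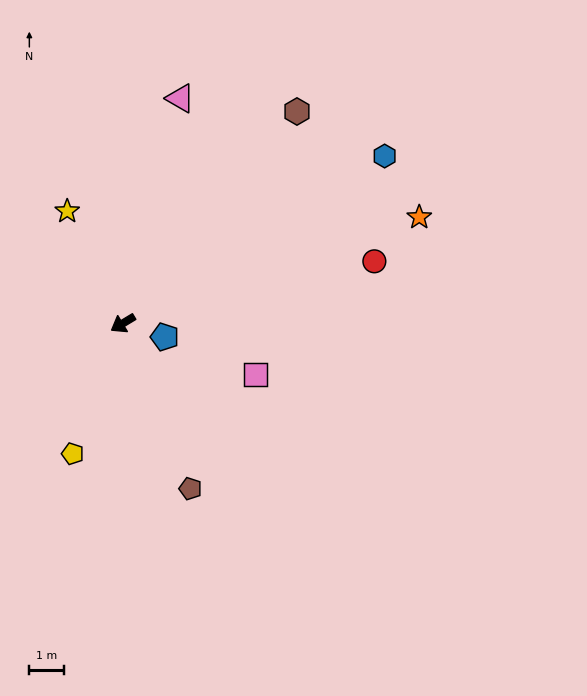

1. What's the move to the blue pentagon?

turn left 131°, forward 1.3 m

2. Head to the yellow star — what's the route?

turn right 95°, forward 3.7 m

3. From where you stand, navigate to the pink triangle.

turn right 135°, forward 6.8 m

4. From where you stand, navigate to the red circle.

turn left 163°, forward 7.6 m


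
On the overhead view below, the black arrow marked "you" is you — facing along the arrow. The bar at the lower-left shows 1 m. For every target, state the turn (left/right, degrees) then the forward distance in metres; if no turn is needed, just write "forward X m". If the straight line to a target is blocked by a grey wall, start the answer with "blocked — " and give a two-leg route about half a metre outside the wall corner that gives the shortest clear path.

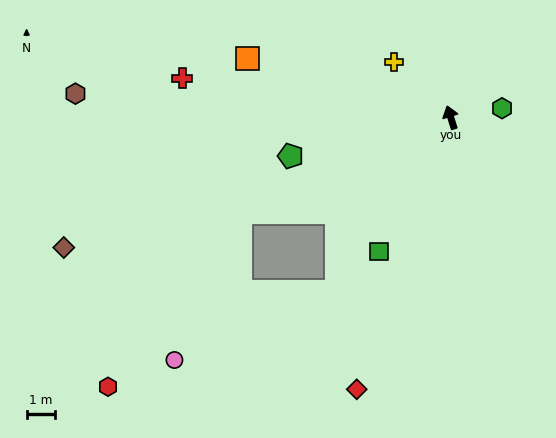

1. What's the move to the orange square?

turn left 57°, forward 7.5 m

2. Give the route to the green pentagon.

turn left 86°, forward 5.9 m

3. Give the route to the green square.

turn left 134°, forward 5.4 m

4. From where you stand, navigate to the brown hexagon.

turn left 69°, forward 13.4 m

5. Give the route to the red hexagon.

blocked — turn left 97°, forward 8.2 m, then turn left 28°, forward 7.8 m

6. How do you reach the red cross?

turn left 64°, forward 9.7 m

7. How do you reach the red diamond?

turn left 144°, forward 10.2 m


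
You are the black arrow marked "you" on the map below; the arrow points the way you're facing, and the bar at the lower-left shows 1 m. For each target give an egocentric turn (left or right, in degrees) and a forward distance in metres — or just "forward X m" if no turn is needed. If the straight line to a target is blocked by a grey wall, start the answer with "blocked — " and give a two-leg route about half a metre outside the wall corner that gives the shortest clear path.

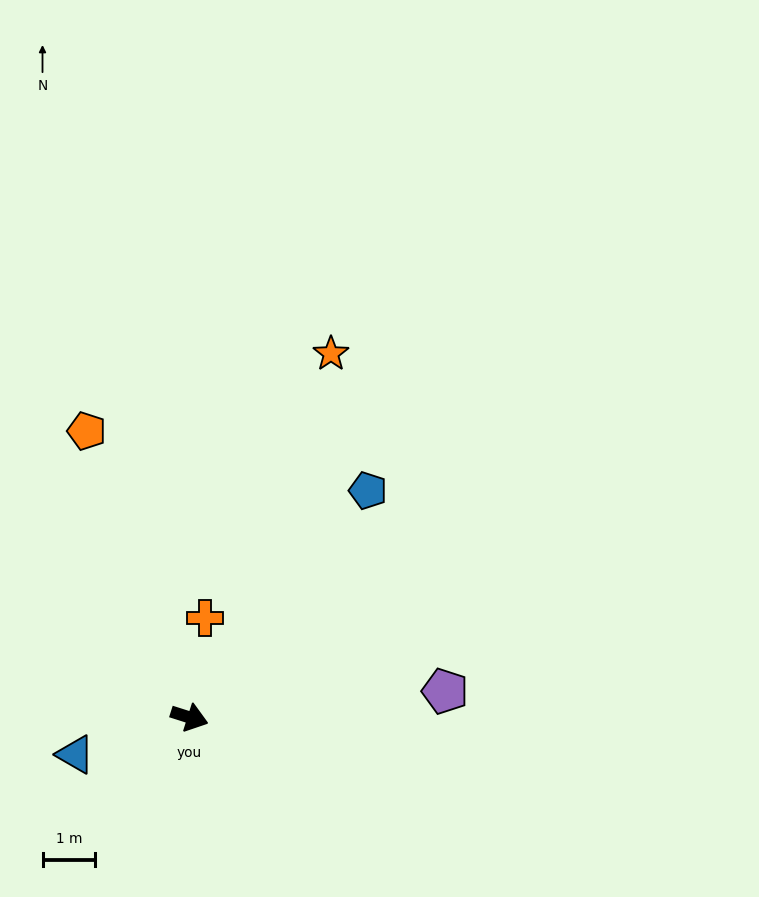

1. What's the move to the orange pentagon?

turn left 127°, forward 5.8 m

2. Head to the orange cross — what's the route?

turn left 99°, forward 1.9 m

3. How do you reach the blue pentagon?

turn left 69°, forward 5.5 m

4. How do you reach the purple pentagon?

turn left 23°, forward 4.9 m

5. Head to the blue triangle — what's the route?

turn right 144°, forward 2.3 m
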